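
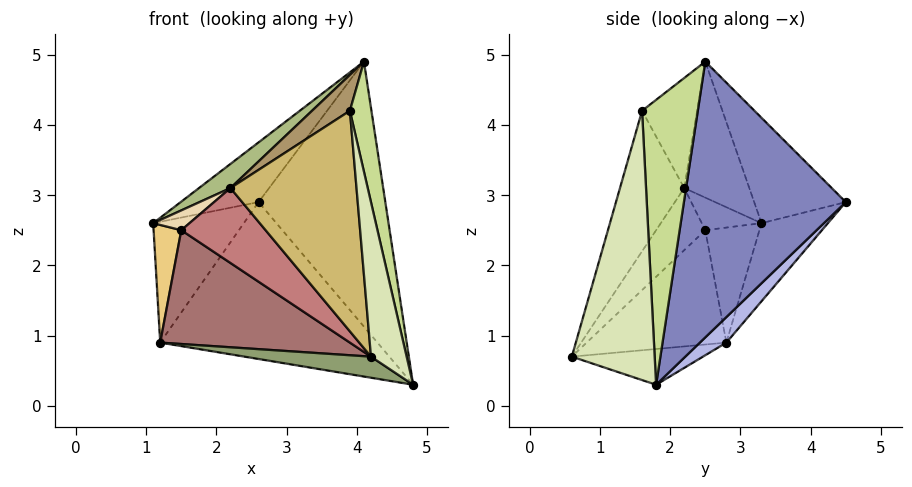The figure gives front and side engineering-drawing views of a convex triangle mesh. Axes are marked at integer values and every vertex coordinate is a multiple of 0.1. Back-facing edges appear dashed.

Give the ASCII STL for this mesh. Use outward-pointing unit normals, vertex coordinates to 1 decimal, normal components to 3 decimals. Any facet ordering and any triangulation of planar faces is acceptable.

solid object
 facet normal -0.483 0.411 0.773
  outer loop
   vertex 4.1 2.5 4.9
   vertex 2.6 4.5 2.9
   vertex 1.1 3.3 2.6
  endloop
 endfacet
 facet normal 0.787 0.616 0.026
  outer loop
   vertex 4.1 2.5 4.9
   vertex 4.8 1.8 0.3
   vertex 2.6 4.5 2.9
  endloop
 endfacet
 facet normal -0.570 0.778 -0.262
  outer loop
   vertex 1.2 2.8 0.9
   vertex 1.1 3.3 2.6
   vertex 2.6 4.5 2.9
  endloop
 endfacet
 facet normal 0.089 0.727 -0.680
  outer loop
   vertex 1.2 2.8 0.9
   vertex 2.6 4.5 2.9
   vertex 4.8 1.8 0.3
  endloop
 endfacet
 facet normal -0.217 -0.209 -0.953
  outer loop
   vertex 1.2 2.8 0.9
   vertex 4.8 1.8 0.3
   vertex 4.2 0.6 0.7
  endloop
 endfacet
 facet normal -0.629 -0.304 0.715
  outer loop
   vertex 2.2 2.2 3.1
   vertex 4.1 2.5 4.9
   vertex 1.1 3.3 2.6
  endloop
 endfacet
 facet normal 0.915 -0.354 0.193
  outer loop
   vertex 3.9 1.6 4.2
   vertex 4.8 1.8 0.3
   vertex 4.1 2.5 4.9
  endloop
 endfacet
 facet normal 0.902 -0.388 0.188
  outer loop
   vertex 3.9 1.6 4.2
   vertex 4.2 0.6 0.7
   vertex 4.8 1.8 0.3
  endloop
 endfacet
 facet normal -0.593 -0.408 0.694
  outer loop
   vertex 3.9 1.6 4.2
   vertex 4.1 2.5 4.9
   vertex 2.2 2.2 3.1
  endloop
 endfacet
 facet normal -0.444 -0.871 0.211
  outer loop
   vertex 3.9 1.6 4.2
   vertex 2.2 2.2 3.1
   vertex 4.2 0.6 0.7
  endloop
 endfacet
 facet normal -0.887 -0.454 0.081
  outer loop
   vertex 1.5 2.5 2.5
   vertex 1.1 3.3 2.6
   vertex 1.2 2.8 0.9
  endloop
 endfacet
 facet normal -0.688 -0.418 0.593
  outer loop
   vertex 1.5 2.5 2.5
   vertex 2.2 2.2 3.1
   vertex 1.1 3.3 2.6
  endloop
 endfacet
 facet normal -0.593 -0.805 -0.040
  outer loop
   vertex 1.5 2.5 2.5
   vertex 1.2 2.8 0.9
   vertex 4.2 0.6 0.7
  endloop
 endfacet
 facet normal -0.498 -0.853 0.154
  outer loop
   vertex 1.5 2.5 2.5
   vertex 4.2 0.6 0.7
   vertex 2.2 2.2 3.1
  endloop
 endfacet
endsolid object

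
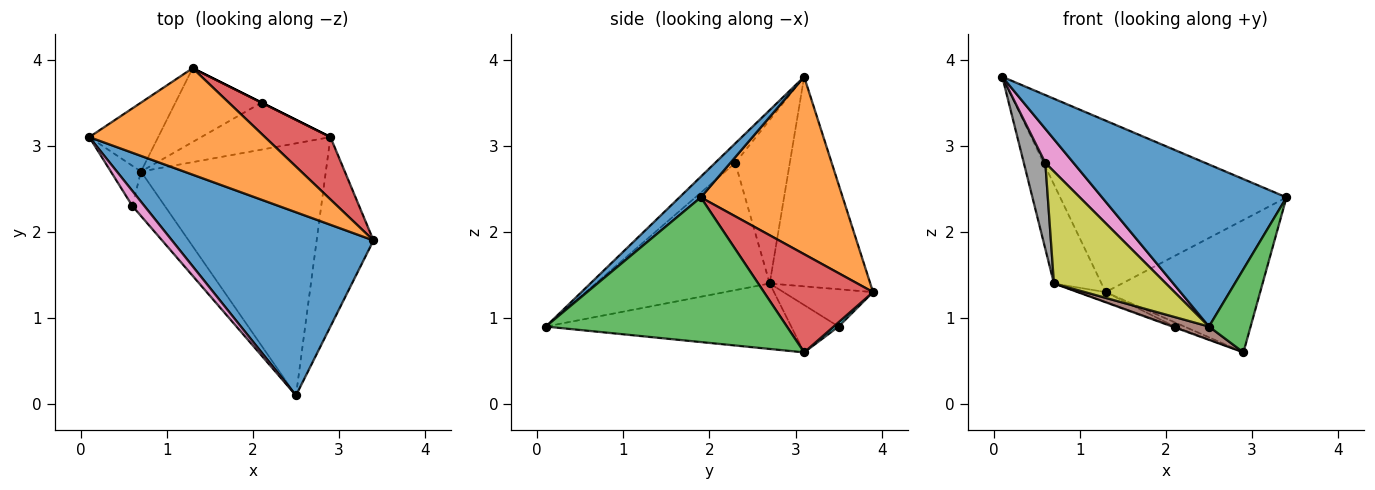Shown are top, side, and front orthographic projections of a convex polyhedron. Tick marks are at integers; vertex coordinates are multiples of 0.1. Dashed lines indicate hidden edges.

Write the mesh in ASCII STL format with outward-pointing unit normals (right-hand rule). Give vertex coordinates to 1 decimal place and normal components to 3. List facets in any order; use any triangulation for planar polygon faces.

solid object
 facet normal 0.077 -0.661 0.747
  outer loop
   vertex 2.5 0.1 0.9
   vertex 3.4 1.9 2.4
   vertex 0.1 3.1 3.8
  endloop
 endfacet
 facet normal 0.470 0.750 0.466
  outer loop
   vertex 1.3 3.9 1.3
   vertex 0.1 3.1 3.8
   vertex 3.4 1.9 2.4
  endloop
 endfacet
 facet normal 0.919 -0.159 -0.361
  outer loop
   vertex 2.9 3.1 0.6
   vertex 3.4 1.9 2.4
   vertex 2.5 0.1 0.9
  endloop
 endfacet
 facet normal 0.538 0.763 0.359
  outer loop
   vertex 2.9 3.1 0.6
   vertex 1.3 3.9 1.3
   vertex 3.4 1.9 2.4
  endloop
 endfacet
 facet normal -0.867 0.410 -0.285
  outer loop
   vertex 0.7 2.7 1.4
   vertex 0.1 3.1 3.8
   vertex 1.3 3.9 1.3
  endloop
 endfacet
 facet normal -0.333 -0.050 -0.942
  outer loop
   vertex 0.7 2.7 1.4
   vertex 2.9 3.1 0.6
   vertex 2.5 0.1 0.9
  endloop
 endfacet
 facet normal -0.548 -0.765 0.338
  outer loop
   vertex 0.6 2.3 2.8
   vertex 2.5 0.1 0.9
   vertex 0.1 3.1 3.8
  endloop
 endfacet
 facet normal -0.917 -0.362 -0.169
  outer loop
   vertex 0.6 2.3 2.8
   vertex 0.1 3.1 3.8
   vertex 0.7 2.7 1.4
  endloop
 endfacet
 facet normal -0.822 -0.529 -0.210
  outer loop
   vertex 0.6 2.3 2.8
   vertex 0.7 2.7 1.4
   vertex 2.5 0.1 0.9
  endloop
 endfacet
 facet normal 0.447 0.894 0.000
  outer loop
   vertex 2.1 3.5 0.9
   vertex 1.3 3.9 1.3
   vertex 2.9 3.1 0.6
  endloop
 endfacet
 facet normal -0.395 0.121 -0.911
  outer loop
   vertex 2.1 3.5 0.9
   vertex 0.7 2.7 1.4
   vertex 1.3 3.9 1.3
  endloop
 endfacet
 facet normal -0.344 0.016 -0.939
  outer loop
   vertex 2.1 3.5 0.9
   vertex 2.9 3.1 0.6
   vertex 0.7 2.7 1.4
  endloop
 endfacet
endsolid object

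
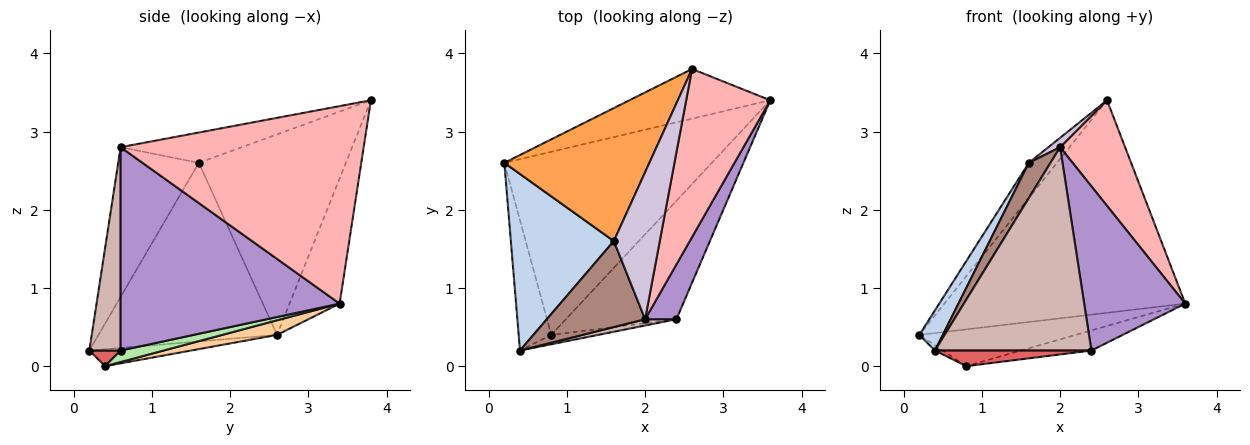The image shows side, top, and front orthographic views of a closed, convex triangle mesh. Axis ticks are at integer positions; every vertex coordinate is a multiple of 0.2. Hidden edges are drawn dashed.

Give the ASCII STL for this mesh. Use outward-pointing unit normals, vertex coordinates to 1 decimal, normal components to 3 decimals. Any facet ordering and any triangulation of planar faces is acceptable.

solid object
 facet normal -0.198 0.954 -0.223
  outer loop
   vertex 2.6 3.8 3.4
   vertex 3.6 3.4 0.8
   vertex 0.2 2.6 0.4
  endloop
 endfacet
 facet normal -0.861 -0.113 0.496
  outer loop
   vertex 1.6 1.6 2.6
   vertex 0.2 2.6 0.4
   vertex 0.4 0.2 0.2
  endloop
 endfacet
 facet normal -0.801 0.153 0.579
  outer loop
   vertex 1.6 1.6 2.6
   vertex 2.6 3.8 3.4
   vertex 0.2 2.6 0.4
  endloop
 endfacet
 facet normal 0.069 0.197 -0.978
  outer loop
   vertex 0.8 0.4 0.0
   vertex 0.2 2.6 0.4
   vertex 3.6 3.4 0.8
  endloop
 endfacet
 facet normal -0.461 0.035 -0.887
  outer loop
   vertex 0.8 0.4 0.0
   vertex 0.4 0.2 0.2
   vertex 0.2 2.6 0.4
  endloop
 endfacet
 facet normal 0.102 0.167 -0.981
  outer loop
   vertex 2.4 0.6 0.2
   vertex 0.8 0.4 0.0
   vertex 3.6 3.4 0.8
  endloop
 endfacet
 facet normal 0.169 -0.845 -0.507
  outer loop
   vertex 2.4 0.6 0.2
   vertex 0.4 0.2 0.2
   vertex 0.8 0.4 0.0
  endloop
 endfacet
 facet normal 0.893 -0.239 0.380
  outer loop
   vertex 2.0 0.6 2.8
   vertex 3.6 3.4 0.8
   vertex 2.6 3.8 3.4
  endloop
 endfacet
 facet normal 0.899 -0.415 0.138
  outer loop
   vertex 2.0 0.6 2.8
   vertex 2.4 0.6 0.2
   vertex 3.6 3.4 0.8
  endloop
 endfacet
 facet normal -0.550 -0.053 0.834
  outer loop
   vertex 2.0 0.6 2.8
   vertex 2.6 3.8 3.4
   vertex 1.6 1.6 2.6
  endloop
 endfacet
 facet normal -0.816 -0.219 0.536
  outer loop
   vertex 2.0 0.6 2.8
   vertex 1.6 1.6 2.6
   vertex 0.4 0.2 0.2
  endloop
 endfacet
 facet normal 0.196 -0.980 0.030
  outer loop
   vertex 2.0 0.6 2.8
   vertex 0.4 0.2 0.2
   vertex 2.4 0.6 0.2
  endloop
 endfacet
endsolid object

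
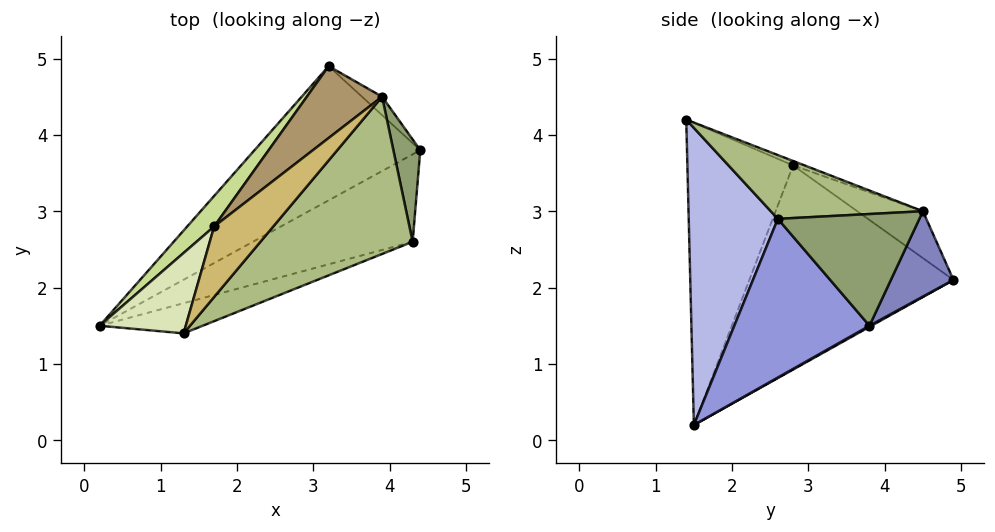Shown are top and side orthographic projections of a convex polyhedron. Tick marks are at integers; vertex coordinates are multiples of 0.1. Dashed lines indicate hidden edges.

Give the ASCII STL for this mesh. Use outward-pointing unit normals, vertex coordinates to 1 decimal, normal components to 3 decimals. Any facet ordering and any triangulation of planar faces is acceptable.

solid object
 facet normal 0.006 0.484 -0.875
  outer loop
   vertex 3.2 4.9 2.1
   vertex 4.4 3.8 1.5
   vertex 0.2 1.5 0.2
  endloop
 endfacet
 facet normal 0.627 0.765 -0.148
  outer loop
   vertex 3.9 4.5 3.0
   vertex 4.4 3.8 1.5
   vertex 3.2 4.9 2.1
  endloop
 endfacet
 facet normal 0.528 -0.663 -0.531
  outer loop
   vertex 4.3 2.6 2.9
   vertex 0.2 1.5 0.2
   vertex 4.4 3.8 1.5
  endloop
 endfacet
 facet normal 0.326 -0.938 -0.113
  outer loop
   vertex 4.3 2.6 2.9
   vertex 1.3 1.4 4.2
   vertex 0.2 1.5 0.2
  endloop
 endfacet
 facet normal 0.955 0.189 0.230
  outer loop
   vertex 4.3 2.6 2.9
   vertex 4.4 3.8 1.5
   vertex 3.9 4.5 3.0
  endloop
 endfacet
 facet normal 0.386 0.033 0.922
  outer loop
   vertex 4.3 2.6 2.9
   vertex 3.9 4.5 3.0
   vertex 1.3 1.4 4.2
  endloop
 endfacet
 facet normal -0.774 0.625 0.102
  outer loop
   vertex 1.7 2.8 3.6
   vertex 3.2 4.9 2.1
   vertex 0.2 1.5 0.2
  endloop
 endfacet
 facet normal -0.895 0.365 0.255
  outer loop
   vertex 1.7 2.8 3.6
   vertex 0.2 1.5 0.2
   vertex 1.3 1.4 4.2
  endloop
 endfacet
 facet normal -0.377 0.701 0.605
  outer loop
   vertex 1.7 2.8 3.6
   vertex 3.9 4.5 3.0
   vertex 3.2 4.9 2.1
  endloop
 endfacet
 facet normal -0.068 0.409 0.910
  outer loop
   vertex 1.7 2.8 3.6
   vertex 1.3 1.4 4.2
   vertex 3.9 4.5 3.0
  endloop
 endfacet
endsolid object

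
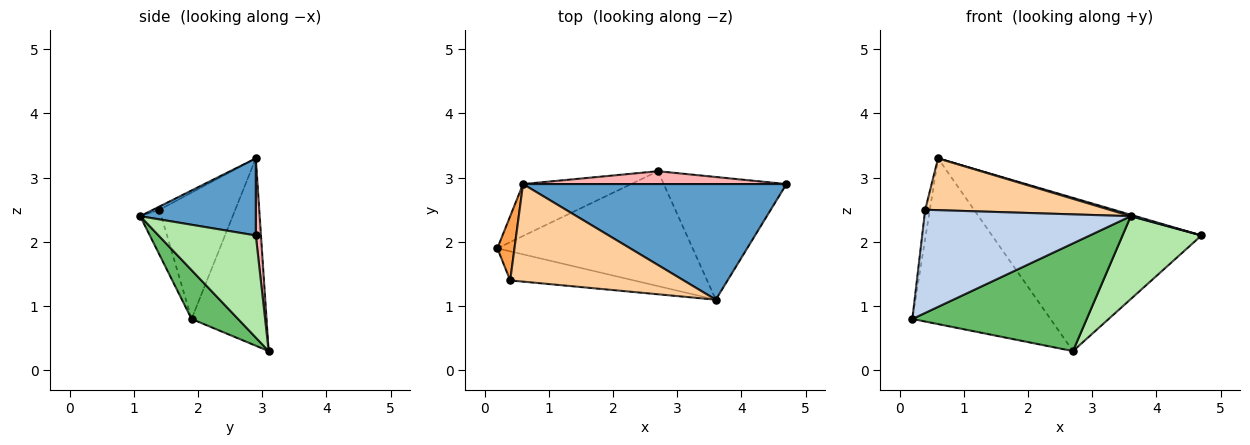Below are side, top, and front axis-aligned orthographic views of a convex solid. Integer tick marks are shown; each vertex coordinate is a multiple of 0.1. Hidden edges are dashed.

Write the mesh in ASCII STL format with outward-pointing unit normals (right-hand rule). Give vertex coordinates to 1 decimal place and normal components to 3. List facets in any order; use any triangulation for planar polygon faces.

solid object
 facet normal 0.281 -0.012 0.960
  outer loop
   vertex 0.6 2.9 3.3
   vertex 3.6 1.1 2.4
   vertex 4.7 2.9 2.1
  endloop
 endfacet
 facet normal -0.098 -0.958 -0.270
  outer loop
   vertex 0.4 1.4 2.5
   vertex 0.2 1.9 0.8
   vertex 3.6 1.1 2.4
  endloop
 endfacet
 facet normal -0.989 0.060 0.134
  outer loop
   vertex 0.4 1.4 2.5
   vertex 0.6 2.9 3.3
   vertex 0.2 1.9 0.8
  endloop
 endfacet
 facet normal -0.016 -0.469 0.883
  outer loop
   vertex 0.4 1.4 2.5
   vertex 3.6 1.1 2.4
   vertex 0.6 2.9 3.3
  endloop
 endfacet
 facet normal 0.179 -0.673 -0.718
  outer loop
   vertex 2.7 3.1 0.3
   vertex 3.6 1.1 2.4
   vertex 0.2 1.9 0.8
  endloop
 endfacet
 facet normal 0.568 -0.461 -0.682
  outer loop
   vertex 2.7 3.1 0.3
   vertex 4.7 2.9 2.1
   vertex 3.6 1.1 2.4
  endloop
 endfacet
 facet normal -0.460 0.847 -0.265
  outer loop
   vertex 2.7 3.1 0.3
   vertex 0.2 1.9 0.8
   vertex 0.6 2.9 3.3
  endloop
 endfacet
 facet normal 0.024 0.996 0.084
  outer loop
   vertex 2.7 3.1 0.3
   vertex 0.6 2.9 3.3
   vertex 4.7 2.9 2.1
  endloop
 endfacet
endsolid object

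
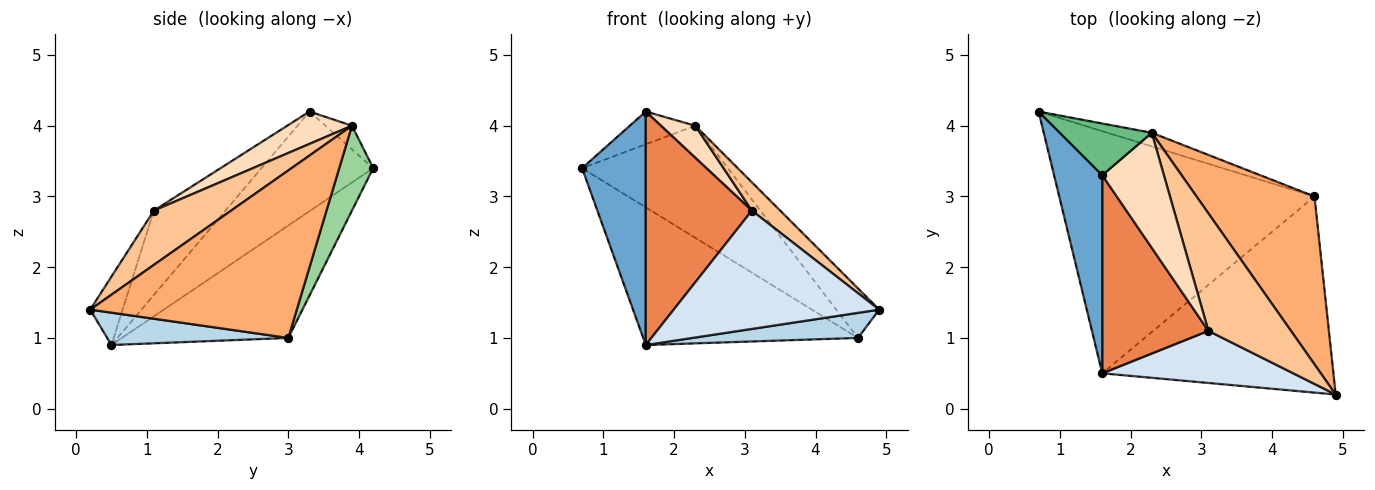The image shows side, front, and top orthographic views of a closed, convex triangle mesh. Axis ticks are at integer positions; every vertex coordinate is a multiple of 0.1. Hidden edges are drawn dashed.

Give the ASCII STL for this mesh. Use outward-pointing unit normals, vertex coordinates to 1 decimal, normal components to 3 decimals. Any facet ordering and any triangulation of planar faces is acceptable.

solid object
 facet normal -0.801 -0.457 0.387
  outer loop
   vertex 1.6 3.3 4.2
   vertex 0.7 4.2 3.4
   vertex 1.6 0.5 0.9
  endloop
 endfacet
 facet normal -0.358 0.462 -0.812
  outer loop
   vertex 4.6 3.0 1.0
   vertex 1.6 0.5 0.9
   vertex 0.7 4.2 3.4
  endloop
 endfacet
 facet normal 0.137 -0.126 -0.983
  outer loop
   vertex 4.6 3.0 1.0
   vertex 4.9 0.2 1.4
   vertex 1.6 0.5 0.9
  endloop
 endfacet
 facet normal -0.143 -0.906 0.399
  outer loop
   vertex 3.1 1.1 2.8
   vertex 1.6 0.5 0.9
   vertex 4.9 0.2 1.4
  endloop
 endfacet
 facet normal -0.457 -0.678 0.575
  outer loop
   vertex 3.1 1.1 2.8
   vertex 1.6 3.3 4.2
   vertex 1.6 0.5 0.9
  endloop
 endfacet
 facet normal 0.806 0.167 0.568
  outer loop
   vertex 2.3 3.9 4.0
   vertex 4.9 0.2 1.4
   vertex 4.6 3.0 1.0
  endloop
 endfacet
 facet normal 0.539 -0.197 0.819
  outer loop
   vertex 2.3 3.9 4.0
   vertex 3.1 1.1 2.8
   vertex 4.9 0.2 1.4
  endloop
 endfacet
 facet normal 0.451 -0.240 0.860
  outer loop
   vertex 2.3 3.9 4.0
   vertex 1.6 3.3 4.2
   vertex 3.1 1.1 2.8
  endloop
 endfacet
 facet normal -0.212 0.522 0.826
  outer loop
   vertex 2.3 3.9 4.0
   vertex 0.7 4.2 3.4
   vertex 1.6 3.3 4.2
  endloop
 endfacet
 facet normal 0.225 0.967 -0.117
  outer loop
   vertex 2.3 3.9 4.0
   vertex 4.6 3.0 1.0
   vertex 0.7 4.2 3.4
  endloop
 endfacet
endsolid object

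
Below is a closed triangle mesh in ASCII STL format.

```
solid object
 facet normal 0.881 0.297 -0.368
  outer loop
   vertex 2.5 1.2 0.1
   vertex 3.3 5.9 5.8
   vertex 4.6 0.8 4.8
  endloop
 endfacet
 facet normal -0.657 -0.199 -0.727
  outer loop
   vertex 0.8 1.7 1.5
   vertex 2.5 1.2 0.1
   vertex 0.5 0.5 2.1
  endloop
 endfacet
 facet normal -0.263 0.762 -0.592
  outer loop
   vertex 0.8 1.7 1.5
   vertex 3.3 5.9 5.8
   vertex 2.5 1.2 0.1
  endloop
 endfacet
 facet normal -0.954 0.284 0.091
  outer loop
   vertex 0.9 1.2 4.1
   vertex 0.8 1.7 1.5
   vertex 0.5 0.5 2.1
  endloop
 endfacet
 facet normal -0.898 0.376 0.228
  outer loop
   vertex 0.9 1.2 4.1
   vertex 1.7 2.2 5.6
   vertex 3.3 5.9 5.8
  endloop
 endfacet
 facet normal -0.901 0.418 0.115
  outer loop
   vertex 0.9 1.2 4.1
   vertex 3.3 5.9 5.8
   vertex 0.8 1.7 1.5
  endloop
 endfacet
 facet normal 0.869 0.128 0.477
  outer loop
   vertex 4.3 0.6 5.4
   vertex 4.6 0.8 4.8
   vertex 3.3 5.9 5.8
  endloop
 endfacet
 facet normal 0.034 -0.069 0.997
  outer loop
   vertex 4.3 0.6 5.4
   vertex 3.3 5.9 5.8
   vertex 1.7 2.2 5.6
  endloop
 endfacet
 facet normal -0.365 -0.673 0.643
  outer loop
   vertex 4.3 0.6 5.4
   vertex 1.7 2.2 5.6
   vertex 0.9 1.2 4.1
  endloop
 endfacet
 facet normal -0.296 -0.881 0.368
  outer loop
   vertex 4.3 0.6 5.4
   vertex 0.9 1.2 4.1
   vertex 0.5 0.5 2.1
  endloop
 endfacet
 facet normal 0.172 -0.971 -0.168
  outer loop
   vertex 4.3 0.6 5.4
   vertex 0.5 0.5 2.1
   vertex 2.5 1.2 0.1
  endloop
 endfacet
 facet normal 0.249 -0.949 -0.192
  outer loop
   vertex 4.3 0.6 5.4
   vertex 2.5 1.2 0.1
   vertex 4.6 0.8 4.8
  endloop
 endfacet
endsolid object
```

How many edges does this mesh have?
18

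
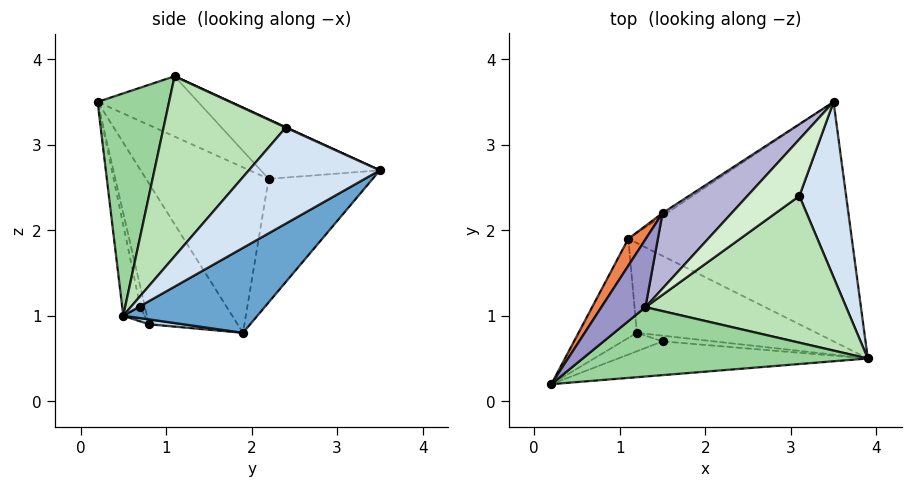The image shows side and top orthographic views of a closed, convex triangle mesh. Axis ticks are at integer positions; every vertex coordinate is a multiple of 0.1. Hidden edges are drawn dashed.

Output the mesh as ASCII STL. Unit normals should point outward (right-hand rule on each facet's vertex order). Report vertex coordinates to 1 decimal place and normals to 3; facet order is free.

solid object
 facet normal 0.308 0.500 -0.810
  outer loop
   vertex 1.1 1.9 0.8
   vertex 3.5 3.5 2.7
   vertex 3.9 0.5 1.0
  endloop
 endfacet
 facet normal -0.917 -0.118 -0.380
  outer loop
   vertex 1.2 0.8 0.9
   vertex 0.2 0.2 3.5
   vertex 1.1 1.9 0.8
  endloop
 endfacet
 facet normal 0.027 -0.088 -0.996
  outer loop
   vertex 1.2 0.8 0.9
   vertex 1.1 1.9 0.8
   vertex 3.9 0.5 1.0
  endloop
 endfacet
 facet normal 0.892 -0.127 0.434
  outer loop
   vertex 3.1 2.4 3.2
   vertex 3.9 0.5 1.0
   vertex 3.5 3.5 2.7
  endloop
 endfacet
 facet normal -0.817 0.570 0.087
  outer loop
   vertex 1.5 2.2 2.6
   vertex 1.1 1.9 0.8
   vertex 0.2 0.2 3.5
  endloop
 endfacet
 facet normal -0.544 0.839 -0.019
  outer loop
   vertex 1.5 2.2 2.6
   vertex 3.5 3.5 2.7
   vertex 1.1 1.9 0.8
  endloop
 endfacet
 facet normal -0.091 -0.964 -0.250
  outer loop
   vertex 1.5 0.7 1.1
   vertex 3.9 0.5 1.0
   vertex 0.2 0.2 3.5
  endloop
 endfacet
 facet normal -0.136 -0.953 -0.272
  outer loop
   vertex 1.5 0.7 1.1
   vertex 0.2 0.2 3.5
   vertex 1.2 0.8 0.9
  endloop
 endfacet
 facet normal -0.092 -0.939 -0.331
  outer loop
   vertex 1.5 0.7 1.1
   vertex 1.2 0.8 0.9
   vertex 3.9 0.5 1.0
  endloop
 endfacet
 facet normal 0.432 -0.712 0.554
  outer loop
   vertex 1.3 1.1 3.8
   vertex 0.2 0.2 3.5
   vertex 3.9 0.5 1.0
  endloop
 endfacet
 facet normal 0.577 -0.502 0.644
  outer loop
   vertex 1.3 1.1 3.8
   vertex 3.9 0.5 1.0
   vertex 3.1 2.4 3.2
  endloop
 endfacet
 facet normal 0.006 0.412 0.911
  outer loop
   vertex 1.3 1.1 3.8
   vertex 3.1 2.4 3.2
   vertex 3.5 3.5 2.7
  endloop
 endfacet
 facet normal -0.634 0.620 0.463
  outer loop
   vertex 1.3 1.1 3.8
   vertex 1.5 2.2 2.6
   vertex 0.2 0.2 3.5
  endloop
 endfacet
 facet normal -0.474 0.687 0.551
  outer loop
   vertex 1.3 1.1 3.8
   vertex 3.5 3.5 2.7
   vertex 1.5 2.2 2.6
  endloop
 endfacet
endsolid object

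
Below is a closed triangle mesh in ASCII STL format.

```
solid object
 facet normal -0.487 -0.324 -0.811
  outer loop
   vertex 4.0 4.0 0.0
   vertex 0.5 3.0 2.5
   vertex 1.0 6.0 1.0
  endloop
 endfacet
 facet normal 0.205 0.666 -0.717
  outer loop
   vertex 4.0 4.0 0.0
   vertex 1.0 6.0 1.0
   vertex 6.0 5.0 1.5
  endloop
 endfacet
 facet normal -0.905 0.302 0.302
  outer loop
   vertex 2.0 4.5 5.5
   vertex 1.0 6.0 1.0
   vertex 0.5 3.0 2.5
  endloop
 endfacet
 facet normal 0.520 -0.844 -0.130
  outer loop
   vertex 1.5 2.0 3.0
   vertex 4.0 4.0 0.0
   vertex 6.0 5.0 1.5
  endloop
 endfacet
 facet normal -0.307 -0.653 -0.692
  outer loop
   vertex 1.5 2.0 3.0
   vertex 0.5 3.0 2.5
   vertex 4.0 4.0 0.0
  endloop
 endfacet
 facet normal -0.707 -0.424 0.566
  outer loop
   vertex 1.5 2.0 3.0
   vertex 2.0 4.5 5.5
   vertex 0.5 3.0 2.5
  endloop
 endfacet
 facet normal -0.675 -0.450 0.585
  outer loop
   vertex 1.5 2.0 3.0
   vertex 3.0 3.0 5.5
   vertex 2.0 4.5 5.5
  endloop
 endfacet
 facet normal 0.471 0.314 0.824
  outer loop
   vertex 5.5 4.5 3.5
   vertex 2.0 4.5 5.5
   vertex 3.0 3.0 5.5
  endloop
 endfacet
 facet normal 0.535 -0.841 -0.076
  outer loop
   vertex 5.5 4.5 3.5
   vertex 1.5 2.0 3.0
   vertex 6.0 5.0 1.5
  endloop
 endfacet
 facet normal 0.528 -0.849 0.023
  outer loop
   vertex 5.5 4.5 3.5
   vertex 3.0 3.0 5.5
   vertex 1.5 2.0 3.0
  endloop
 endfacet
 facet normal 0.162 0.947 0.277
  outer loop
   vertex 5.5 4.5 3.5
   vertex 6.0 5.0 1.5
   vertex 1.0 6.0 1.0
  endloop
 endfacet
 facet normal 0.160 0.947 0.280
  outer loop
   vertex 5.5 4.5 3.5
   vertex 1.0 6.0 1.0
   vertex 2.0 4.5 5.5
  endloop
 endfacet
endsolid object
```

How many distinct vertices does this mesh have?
8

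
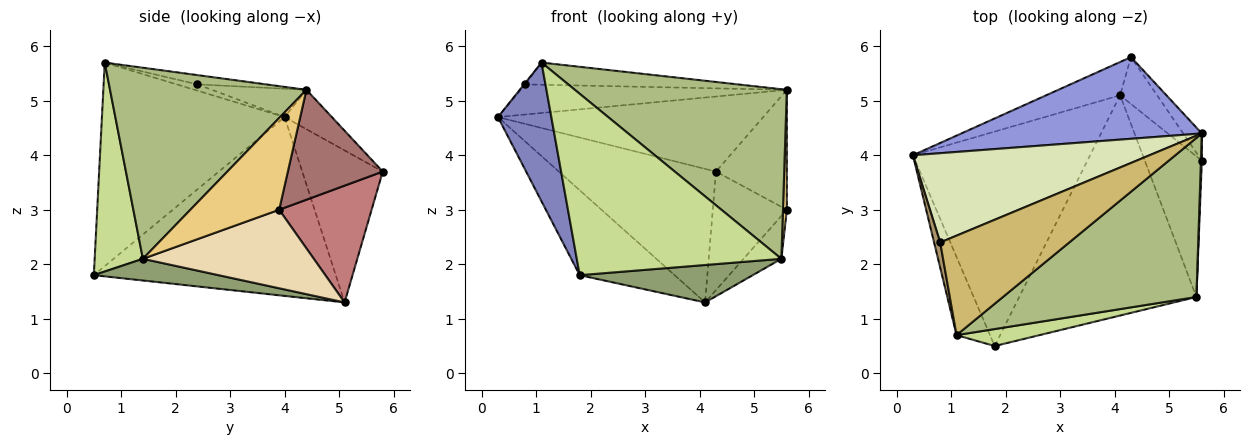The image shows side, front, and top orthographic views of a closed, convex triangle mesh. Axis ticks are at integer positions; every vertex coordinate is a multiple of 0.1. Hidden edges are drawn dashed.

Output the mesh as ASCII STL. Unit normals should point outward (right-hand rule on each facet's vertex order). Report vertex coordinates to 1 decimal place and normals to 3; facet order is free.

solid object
 facet normal -0.684 0.268 -0.678
  outer loop
   vertex 4.1 5.1 1.3
   vertex 1.8 0.5 1.8
   vertex 0.3 4.0 4.7
  endloop
 endfacet
 facet normal -0.948 -0.277 -0.156
  outer loop
   vertex 1.1 0.7 5.7
   vertex 0.3 4.0 4.7
   vertex 1.8 0.5 1.8
  endloop
 endfacet
 facet normal -0.120 0.672 0.731
  outer loop
   vertex 4.3 5.8 3.7
   vertex 0.3 4.0 4.7
   vertex 5.6 4.4 5.2
  endloop
 endfacet
 facet normal -0.445 0.869 -0.216
  outer loop
   vertex 4.3 5.8 3.7
   vertex 4.1 5.1 1.3
   vertex 0.3 4.0 4.7
  endloop
 endfacet
 facet normal 0.120 -0.166 -0.979
  outer loop
   vertex 5.5 1.4 2.1
   vertex 1.8 0.5 1.8
   vertex 4.1 5.1 1.3
  endloop
 endfacet
 facet normal 0.560 -0.604 0.567
  outer loop
   vertex 5.5 1.4 2.1
   vertex 5.6 4.4 5.2
   vertex 1.1 0.7 5.7
  endloop
 endfacet
 facet normal 0.228 -0.969 0.091
  outer loop
   vertex 5.5 1.4 2.1
   vertex 1.1 0.7 5.7
   vertex 1.8 0.5 1.8
  endloop
 endfacet
 facet normal -0.113 0.318 0.941
  outer loop
   vertex 0.8 2.4 5.3
   vertex 5.6 4.4 5.2
   vertex 0.3 4.0 4.7
  endloop
 endfacet
 facet normal -0.716 0.038 0.697
  outer loop
   vertex 0.8 2.4 5.3
   vertex 0.3 4.0 4.7
   vertex 1.1 0.7 5.7
  endloop
 endfacet
 facet normal -0.070 0.217 0.974
  outer loop
   vertex 0.8 2.4 5.3
   vertex 1.1 0.7 5.7
   vertex 5.6 4.4 5.2
  endloop
 endfacet
 facet normal 0.999 -0.044 0.010
  outer loop
   vertex 5.6 3.9 3.0
   vertex 5.6 4.4 5.2
   vertex 5.5 1.4 2.1
  endloop
 endfacet
 facet normal 0.797 0.176 -0.578
  outer loop
   vertex 5.6 3.9 3.0
   vertex 5.5 1.4 2.1
   vertex 4.1 5.1 1.3
  endloop
 endfacet
 facet normal 0.794 0.593 -0.135
  outer loop
   vertex 5.6 3.9 3.0
   vertex 4.3 5.8 3.7
   vertex 5.6 4.4 5.2
  endloop
 endfacet
 facet normal 0.758 0.607 -0.240
  outer loop
   vertex 5.6 3.9 3.0
   vertex 4.1 5.1 1.3
   vertex 4.3 5.8 3.7
  endloop
 endfacet
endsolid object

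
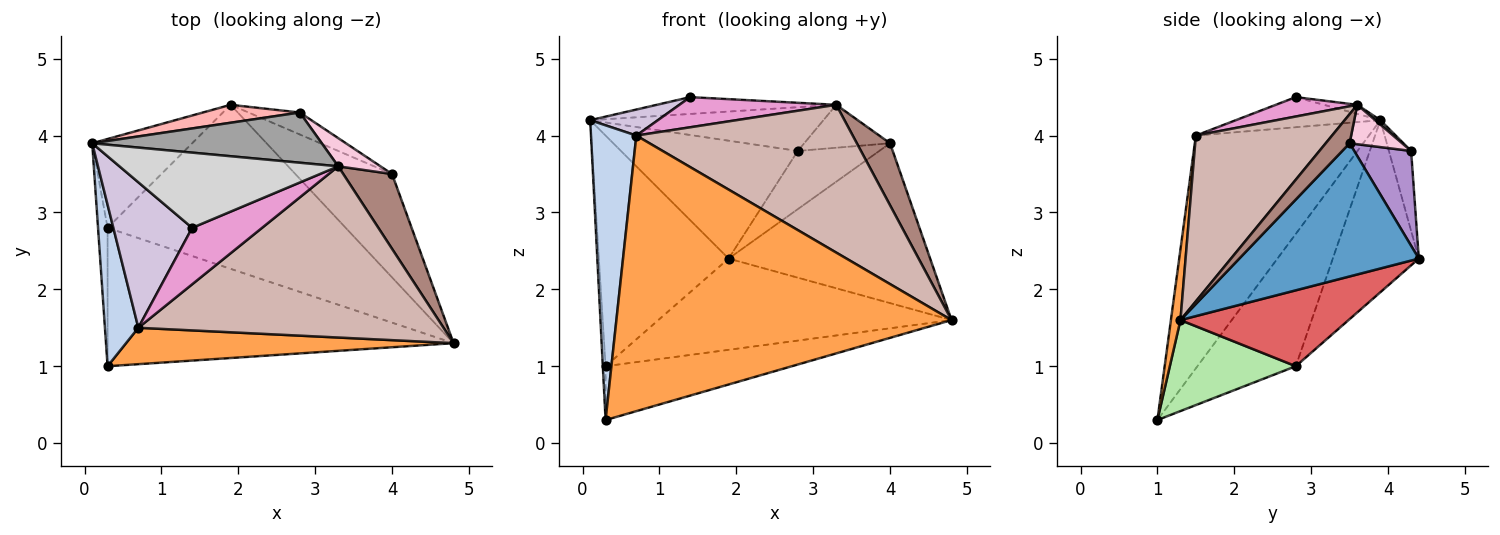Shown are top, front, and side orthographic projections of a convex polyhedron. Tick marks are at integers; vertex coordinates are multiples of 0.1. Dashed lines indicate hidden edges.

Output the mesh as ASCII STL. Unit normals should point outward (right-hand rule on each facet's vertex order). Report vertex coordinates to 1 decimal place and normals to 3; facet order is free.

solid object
 facet normal 0.599 0.672 -0.435
  outer loop
   vertex 4.0 3.5 3.9
   vertex 4.8 1.3 1.6
   vertex 1.9 4.4 2.4
  endloop
 endfacet
 facet normal -0.958 -0.251 0.138
  outer loop
   vertex 0.7 1.5 4.0
   vertex 0.1 3.9 4.2
   vertex 0.3 1.0 0.3
  endloop
 endfacet
 facet normal 0.028 -0.991 0.131
  outer loop
   vertex 0.7 1.5 4.0
   vertex 0.3 1.0 0.3
   vertex 4.8 1.3 1.6
  endloop
 endfacet
 facet normal -0.997 0.028 -0.072
  outer loop
   vertex 0.3 2.8 1.0
   vertex 0.3 1.0 0.3
   vertex 0.1 3.9 4.2
  endloop
 endfacet
 facet normal -0.526 0.794 -0.306
  outer loop
   vertex 0.3 2.8 1.0
   vertex 0.1 3.9 4.2
   vertex 1.9 4.4 2.4
  endloop
 endfacet
 facet normal 0.238 0.352 -0.905
  outer loop
   vertex 0.3 2.8 1.0
   vertex 4.8 1.3 1.6
   vertex 0.3 1.0 0.3
  endloop
 endfacet
 facet normal 0.268 0.468 -0.842
  outer loop
   vertex 0.3 2.8 1.0
   vertex 1.9 4.4 2.4
   vertex 4.8 1.3 1.6
  endloop
 endfacet
 facet normal -0.123 0.981 0.149
  outer loop
   vertex 2.8 4.3 3.8
   vertex 1.9 4.4 2.4
   vertex 0.1 3.9 4.2
  endloop
 endfacet
 facet normal 0.547 0.783 -0.296
  outer loop
   vertex 2.8 4.3 3.8
   vertex 4.0 3.5 3.9
   vertex 1.9 4.4 2.4
  endloop
 endfacet
 facet normal -0.352 -0.165 0.921
  outer loop
   vertex 1.4 2.8 4.5
   vertex 0.1 3.9 4.2
   vertex 0.7 1.5 4.0
  endloop
 endfacet
 facet normal 0.417 -0.580 0.700
  outer loop
   vertex 3.3 3.6 4.4
   vertex 4.8 1.3 1.6
   vertex 4.0 3.5 3.9
  endloop
 endfacet
 facet normal 0.380 -0.604 0.700
  outer loop
   vertex 3.3 3.6 4.4
   vertex 0.7 1.5 4.0
   vertex 4.8 1.3 1.6
  endloop
 endfacet
 facet normal 0.238 -0.458 0.857
  outer loop
   vertex 3.3 3.6 4.4
   vertex 1.4 2.8 4.5
   vertex 0.7 1.5 4.0
  endloop
 endfacet
 facet normal 0.455 0.744 0.489
  outer loop
   vertex 3.3 3.6 4.4
   vertex 4.0 3.5 3.9
   vertex 2.8 4.3 3.8
  endloop
 endfacet
 facet normal 0.014 0.657 0.754
  outer loop
   vertex 3.3 3.6 4.4
   vertex 2.8 4.3 3.8
   vertex 0.1 3.9 4.2
  endloop
 endfacet
 facet normal -0.040 0.218 0.975
  outer loop
   vertex 3.3 3.6 4.4
   vertex 0.1 3.9 4.2
   vertex 1.4 2.8 4.5
  endloop
 endfacet
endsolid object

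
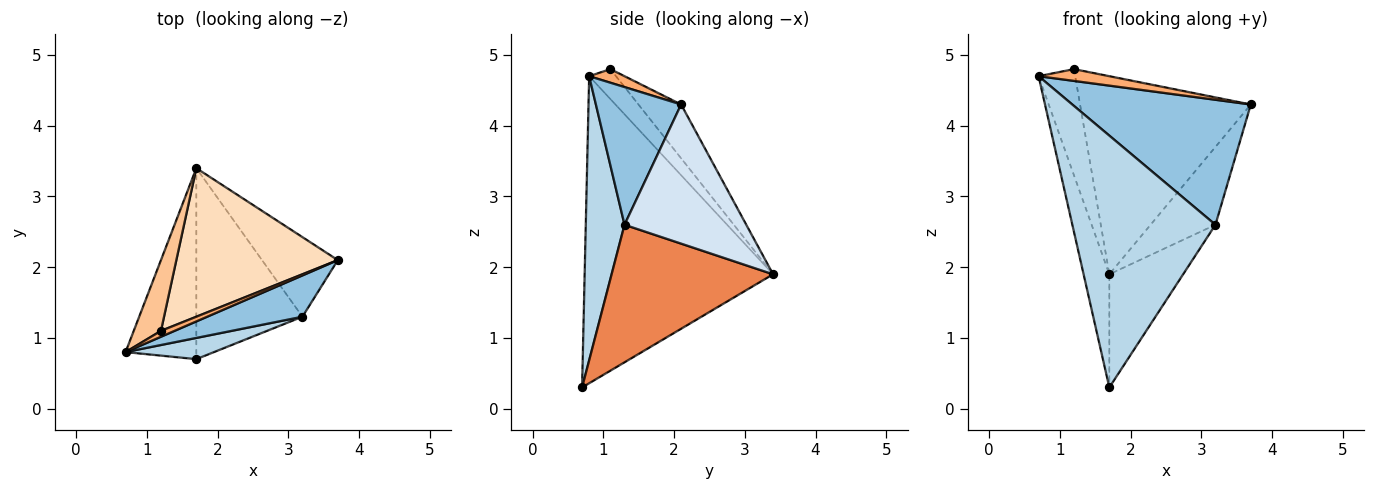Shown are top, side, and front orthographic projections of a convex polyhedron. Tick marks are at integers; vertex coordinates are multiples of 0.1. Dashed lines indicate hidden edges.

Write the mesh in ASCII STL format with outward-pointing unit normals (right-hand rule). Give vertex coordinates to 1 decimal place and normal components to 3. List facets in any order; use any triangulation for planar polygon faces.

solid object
 facet normal -0.966 0.132 -0.223
  outer loop
   vertex 1.7 0.7 0.3
   vertex 0.7 0.8 4.7
   vertex 1.7 3.4 1.9
  endloop
 endfacet
 facet normal 0.413 -0.865 0.286
  outer loop
   vertex 3.2 1.3 2.6
   vertex 3.7 2.1 4.3
   vertex 0.7 0.8 4.7
  endloop
 endfacet
 facet normal 0.261 -0.962 0.081
  outer loop
   vertex 3.2 1.3 2.6
   vertex 0.7 0.8 4.7
   vertex 1.7 0.7 0.3
  endloop
 endfacet
 facet normal 0.795 0.424 -0.433
  outer loop
   vertex 3.2 1.3 2.6
   vertex 1.7 3.4 1.9
   vertex 3.7 2.1 4.3
  endloop
 endfacet
 facet normal 0.745 0.340 -0.574
  outer loop
   vertex 3.2 1.3 2.6
   vertex 1.7 0.7 0.3
   vertex 1.7 3.4 1.9
  endloop
 endfacet
 facet normal 0.408 -0.816 0.408
  outer loop
   vertex 1.2 1.1 4.8
   vertex 0.7 0.8 4.7
   vertex 3.7 2.1 4.3
  endloop
 endfacet
 facet normal -0.521 0.710 0.474
  outer loop
   vertex 1.2 1.1 4.8
   vertex 1.7 3.4 1.9
   vertex 0.7 0.8 4.7
  endloop
 endfacet
 facet normal -0.196 0.784 0.588
  outer loop
   vertex 1.2 1.1 4.8
   vertex 3.7 2.1 4.3
   vertex 1.7 3.4 1.9
  endloop
 endfacet
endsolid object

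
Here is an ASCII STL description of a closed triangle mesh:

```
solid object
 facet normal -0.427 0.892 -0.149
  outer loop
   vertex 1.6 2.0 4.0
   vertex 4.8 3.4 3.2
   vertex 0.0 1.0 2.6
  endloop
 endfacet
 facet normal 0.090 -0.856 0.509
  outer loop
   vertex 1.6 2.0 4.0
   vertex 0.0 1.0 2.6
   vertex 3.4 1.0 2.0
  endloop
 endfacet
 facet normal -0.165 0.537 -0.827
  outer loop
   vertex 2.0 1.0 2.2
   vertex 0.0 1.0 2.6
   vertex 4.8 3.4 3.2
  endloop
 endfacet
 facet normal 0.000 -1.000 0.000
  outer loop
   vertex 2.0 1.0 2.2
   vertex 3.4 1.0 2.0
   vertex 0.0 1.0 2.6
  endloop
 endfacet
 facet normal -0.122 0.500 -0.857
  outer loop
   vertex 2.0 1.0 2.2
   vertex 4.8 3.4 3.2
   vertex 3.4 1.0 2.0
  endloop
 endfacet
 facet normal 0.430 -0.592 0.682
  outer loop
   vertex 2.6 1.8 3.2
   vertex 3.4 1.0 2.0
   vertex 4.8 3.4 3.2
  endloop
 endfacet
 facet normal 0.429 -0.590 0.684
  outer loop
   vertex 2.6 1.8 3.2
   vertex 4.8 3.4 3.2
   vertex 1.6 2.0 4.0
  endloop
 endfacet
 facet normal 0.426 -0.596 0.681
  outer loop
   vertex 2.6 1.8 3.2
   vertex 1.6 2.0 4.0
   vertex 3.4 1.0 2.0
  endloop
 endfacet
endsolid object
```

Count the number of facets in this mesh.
8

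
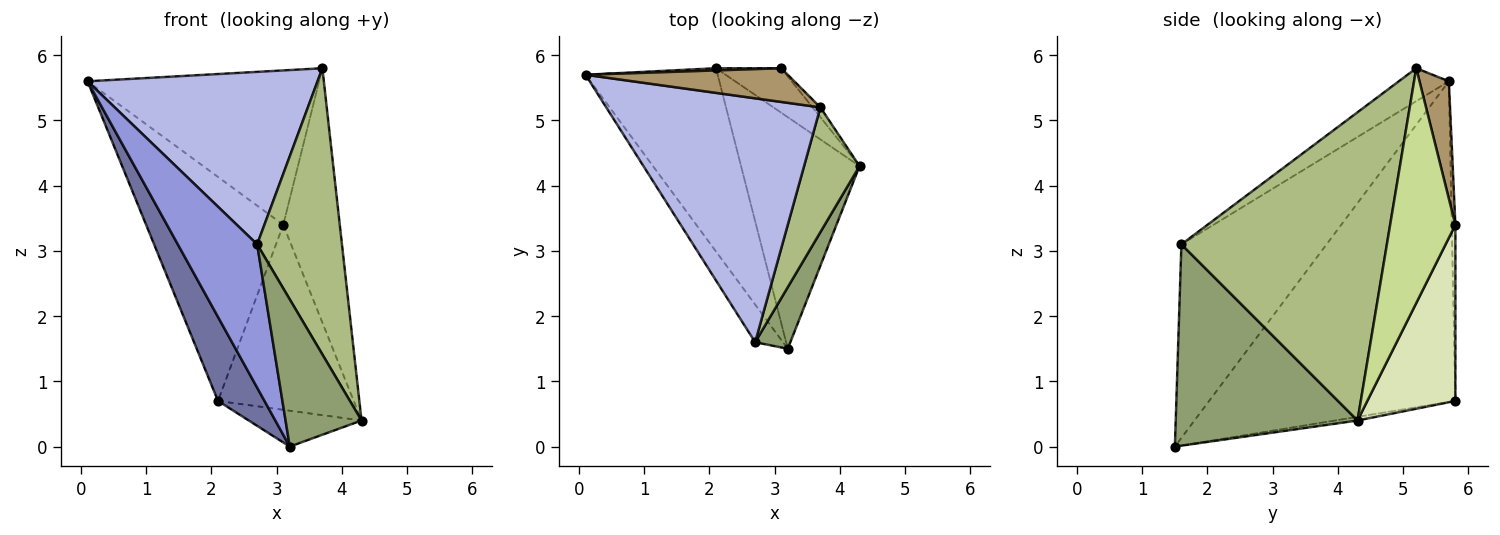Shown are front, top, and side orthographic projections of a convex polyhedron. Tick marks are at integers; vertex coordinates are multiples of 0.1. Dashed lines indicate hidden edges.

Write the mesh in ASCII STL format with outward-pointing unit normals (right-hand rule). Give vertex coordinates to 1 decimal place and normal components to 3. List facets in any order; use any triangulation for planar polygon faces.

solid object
 facet normal -0.911 -0.172 -0.375
  outer loop
   vertex 2.1 5.8 0.7
   vertex 3.2 1.5 0.0
   vertex 0.1 5.7 5.6
  endloop
 endfacet
 facet normal -0.030 0.153 -0.988
  outer loop
   vertex 2.1 5.8 0.7
   vertex 4.3 4.3 0.4
   vertex 3.2 1.5 0.0
  endloop
 endfacet
 facet normal -0.871 -0.476 -0.125
  outer loop
   vertex 2.7 1.6 3.1
   vertex 0.1 5.7 5.6
   vertex 3.2 1.5 0.0
  endloop
 endfacet
 facet normal -0.125 -0.573 0.810
  outer loop
   vertex 2.7 1.6 3.1
   vertex 3.7 5.2 5.8
   vertex 0.1 5.7 5.6
  endloop
 endfacet
 facet normal 0.911 -0.381 0.159
  outer loop
   vertex 2.7 1.6 3.1
   vertex 3.2 1.5 0.0
   vertex 4.3 4.3 0.4
  endloop
 endfacet
 facet normal 0.912 -0.376 0.164
  outer loop
   vertex 2.7 1.6 3.1
   vertex 4.3 4.3 0.4
   vertex 3.7 5.2 5.8
  endloop
 endfacet
 facet normal 0.755 0.655 -0.025
  outer loop
   vertex 3.1 5.8 3.4
   vertex 3.7 5.2 5.8
   vertex 4.3 4.3 0.4
  endloop
 endfacet
 facet normal 0.534 0.822 -0.198
  outer loop
   vertex 3.1 5.8 3.4
   vertex 4.3 4.3 0.4
   vertex 2.1 5.8 0.7
  endloop
 endfacet
 facet normal 0.123 0.970 0.212
  outer loop
   vertex 3.1 5.8 3.4
   vertex 0.1 5.7 5.6
   vertex 3.7 5.2 5.8
  endloop
 endfacet
 facet normal -0.026 1.000 0.010
  outer loop
   vertex 3.1 5.8 3.4
   vertex 2.1 5.8 0.7
   vertex 0.1 5.7 5.6
  endloop
 endfacet
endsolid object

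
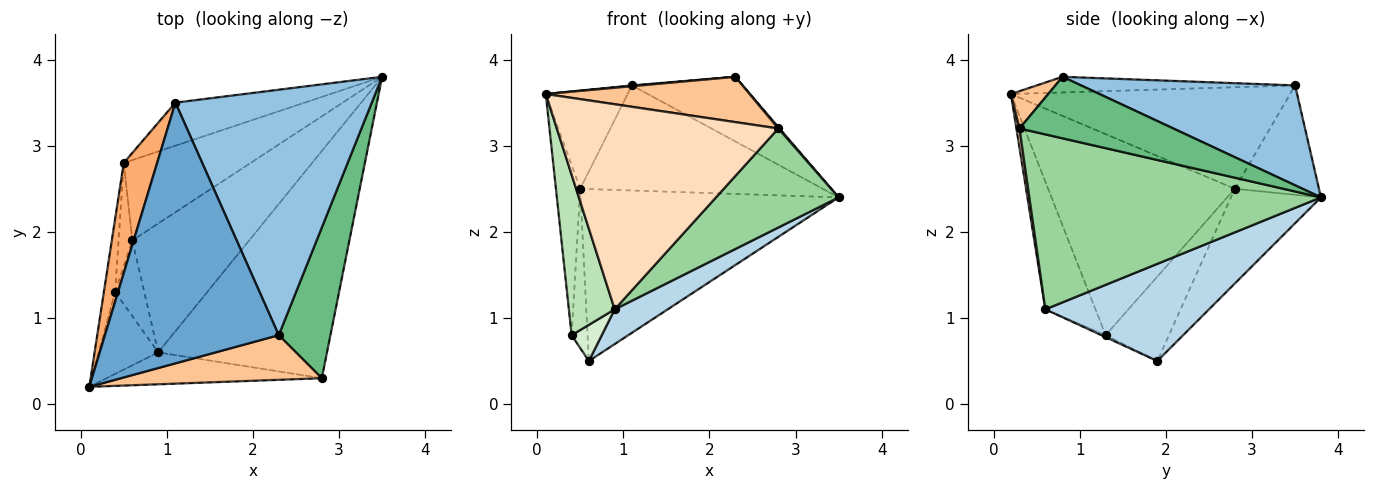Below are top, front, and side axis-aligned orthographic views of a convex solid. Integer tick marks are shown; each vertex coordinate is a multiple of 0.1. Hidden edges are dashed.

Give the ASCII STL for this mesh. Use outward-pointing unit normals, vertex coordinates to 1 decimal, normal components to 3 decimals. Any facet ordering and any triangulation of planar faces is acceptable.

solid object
 facet normal -0.090 -0.003 0.996
  outer loop
   vertex 1.1 3.5 3.7
   vertex 0.1 0.2 3.6
   vertex 2.3 0.8 3.8
  endloop
 endfacet
 facet normal 0.441 0.228 0.868
  outer loop
   vertex 1.1 3.5 3.7
   vertex 2.3 0.8 3.8
   vertex 3.5 3.8 2.4
  endloop
 endfacet
 facet normal 0.626 -0.203 -0.753
  outer loop
   vertex 0.9 0.6 1.1
   vertex 0.6 1.9 0.5
   vertex 3.5 3.8 2.4
  endloop
 endfacet
 facet normal -0.301 0.864 -0.404
  outer loop
   vertex 0.5 2.8 2.5
   vertex 3.5 3.8 2.4
   vertex 0.6 1.9 0.5
  endloop
 endfacet
 facet normal -0.306 0.881 -0.361
  outer loop
   vertex 0.5 2.8 2.5
   vertex 1.1 3.5 3.7
   vertex 3.5 3.8 2.4
  endloop
 endfacet
 facet normal -0.915 0.268 0.301
  outer loop
   vertex 0.5 2.8 2.5
   vertex 0.1 0.2 3.6
   vertex 1.1 3.5 3.7
  endloop
 endfacet
 facet normal 0.129 -0.706 0.696
  outer loop
   vertex 2.8 0.3 3.2
   vertex 2.3 0.8 3.8
   vertex 0.1 0.2 3.6
  endloop
 endfacet
 facet normal 0.014 -0.988 -0.154
  outer loop
   vertex 2.8 0.3 3.2
   vertex 0.1 0.2 3.6
   vertex 0.9 0.6 1.1
  endloop
 endfacet
 facet normal 0.766 -0.006 0.643
  outer loop
   vertex 2.8 0.3 3.2
   vertex 3.5 3.8 2.4
   vertex 2.3 0.8 3.8
  endloop
 endfacet
 facet normal 0.689 -0.290 -0.665
  outer loop
   vertex 2.8 0.3 3.2
   vertex 0.9 0.6 1.1
   vertex 3.5 3.8 2.4
  endloop
 endfacet
 facet normal -0.698 -0.638 -0.325
  outer loop
   vertex 0.4 1.3 0.8
   vertex 0.9 0.6 1.1
   vertex 0.1 0.2 3.6
  endloop
 endfacet
 facet normal -0.061 -0.430 -0.901
  outer loop
   vertex 0.4 1.3 0.8
   vertex 0.6 1.9 0.5
   vertex 0.9 0.6 1.1
  endloop
 endfacet
 facet normal -0.990 0.129 -0.055
  outer loop
   vertex 0.4 1.3 0.8
   vertex 0.1 0.2 3.6
   vertex 0.5 2.8 2.5
  endloop
 endfacet
 facet normal -0.958 0.241 -0.156
  outer loop
   vertex 0.4 1.3 0.8
   vertex 0.5 2.8 2.5
   vertex 0.6 1.9 0.5
  endloop
 endfacet
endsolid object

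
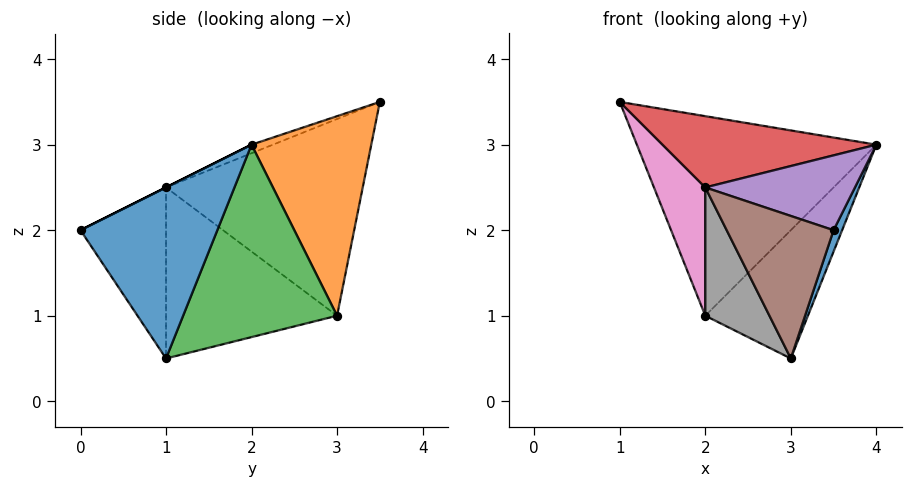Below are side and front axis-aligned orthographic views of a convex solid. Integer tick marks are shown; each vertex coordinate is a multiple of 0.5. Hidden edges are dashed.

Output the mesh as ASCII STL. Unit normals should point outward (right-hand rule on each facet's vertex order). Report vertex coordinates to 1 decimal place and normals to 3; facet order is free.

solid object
 facet normal 0.935 -0.058 -0.351
  outer loop
   vertex 3.0 1.0 0.5
   vertex 4.0 2.0 3.0
   vertex 3.5 0.0 2.0
  endloop
 endfacet
 facet normal 0.447 0.894 0.000
  outer loop
   vertex 2.0 3.0 1.0
   vertex 1.0 3.5 3.5
   vertex 4.0 2.0 3.0
  endloop
 endfacet
 facet normal 0.728 0.485 -0.485
  outer loop
   vertex 2.0 3.0 1.0
   vertex 4.0 2.0 3.0
   vertex 3.0 1.0 0.5
  endloop
 endfacet
 facet normal -0.038 -0.384 0.922
  outer loop
   vertex 2.0 1.0 2.5
   vertex 4.0 2.0 3.0
   vertex 1.0 3.5 3.5
  endloop
 endfacet
 facet normal 0.000 -0.447 0.894
  outer loop
   vertex 2.0 1.0 2.5
   vertex 3.5 0.0 2.0
   vertex 4.0 2.0 3.0
  endloop
 endfacet
 facet normal -0.596 -0.745 -0.298
  outer loop
   vertex 2.0 1.0 2.5
   vertex 3.0 1.0 0.5
   vertex 3.5 0.0 2.0
  endloop
 endfacet
 facet normal -0.917 -0.239 -0.319
  outer loop
   vertex 2.0 1.0 2.5
   vertex 1.0 3.5 3.5
   vertex 2.0 3.0 1.0
  endloop
 endfacet
 facet normal -0.848 -0.318 -0.424
  outer loop
   vertex 2.0 1.0 2.5
   vertex 2.0 3.0 1.0
   vertex 3.0 1.0 0.5
  endloop
 endfacet
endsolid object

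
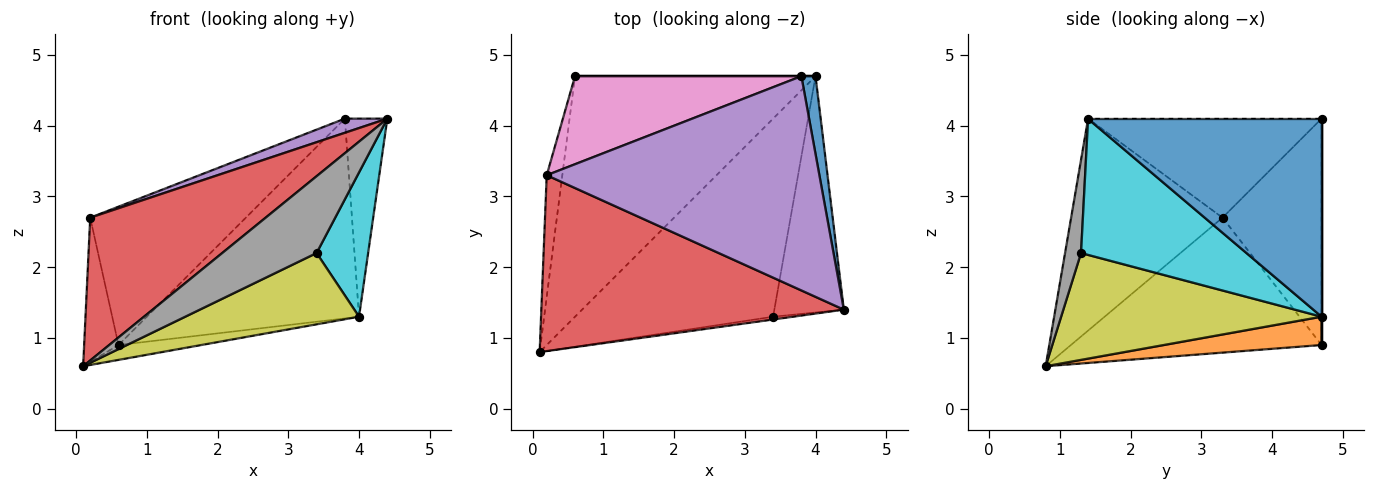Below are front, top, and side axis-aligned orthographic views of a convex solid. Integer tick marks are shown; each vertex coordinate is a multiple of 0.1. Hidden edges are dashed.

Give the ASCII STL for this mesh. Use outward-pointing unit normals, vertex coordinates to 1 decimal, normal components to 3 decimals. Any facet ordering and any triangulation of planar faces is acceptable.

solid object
 facet normal 0.981 0.178 0.070
  outer loop
   vertex 4.0 4.7 1.3
   vertex 3.8 4.7 4.1
   vertex 4.4 1.4 4.1
  endloop
 endfacet
 facet normal 0.117 0.061 -0.991
  outer loop
   vertex 0.6 4.7 0.9
   vertex 4.0 4.7 1.3
   vertex 0.1 0.8 0.6
  endloop
 endfacet
 facet normal 0.000 1.000 0.000
  outer loop
   vertex 0.6 4.7 0.9
   vertex 3.8 4.7 4.1
   vertex 4.0 4.7 1.3
  endloop
 endfacet
 facet normal -0.478 -0.554 0.682
  outer loop
   vertex 0.2 3.3 2.7
   vertex 0.1 0.8 0.6
   vertex 4.4 1.4 4.1
  endloop
 endfacet
 facet normal -0.341 -0.062 0.938
  outer loop
   vertex 0.2 3.3 2.7
   vertex 4.4 1.4 4.1
   vertex 3.8 4.7 4.1
  endloop
 endfacet
 facet normal -0.984 0.135 -0.114
  outer loop
   vertex 0.2 3.3 2.7
   vertex 0.6 4.7 0.9
   vertex 0.1 0.8 0.6
  endloop
 endfacet
 facet normal -0.473 0.743 0.473
  outer loop
   vertex 0.2 3.3 2.7
   vertex 3.8 4.7 4.1
   vertex 0.6 4.7 0.9
  endloop
 endfacet
 facet normal 0.167 -0.985 -0.036
  outer loop
   vertex 3.4 1.3 2.2
   vertex 4.4 1.4 4.1
   vertex 0.1 0.8 0.6
  endloop
 endfacet
 facet normal 0.453 -0.302 -0.839
  outer loop
   vertex 3.4 1.3 2.2
   vertex 0.1 0.8 0.6
   vertex 4.0 4.7 1.3
  endloop
 endfacet
 facet normal 0.858 -0.267 -0.438
  outer loop
   vertex 3.4 1.3 2.2
   vertex 4.0 4.7 1.3
   vertex 4.4 1.4 4.1
  endloop
 endfacet
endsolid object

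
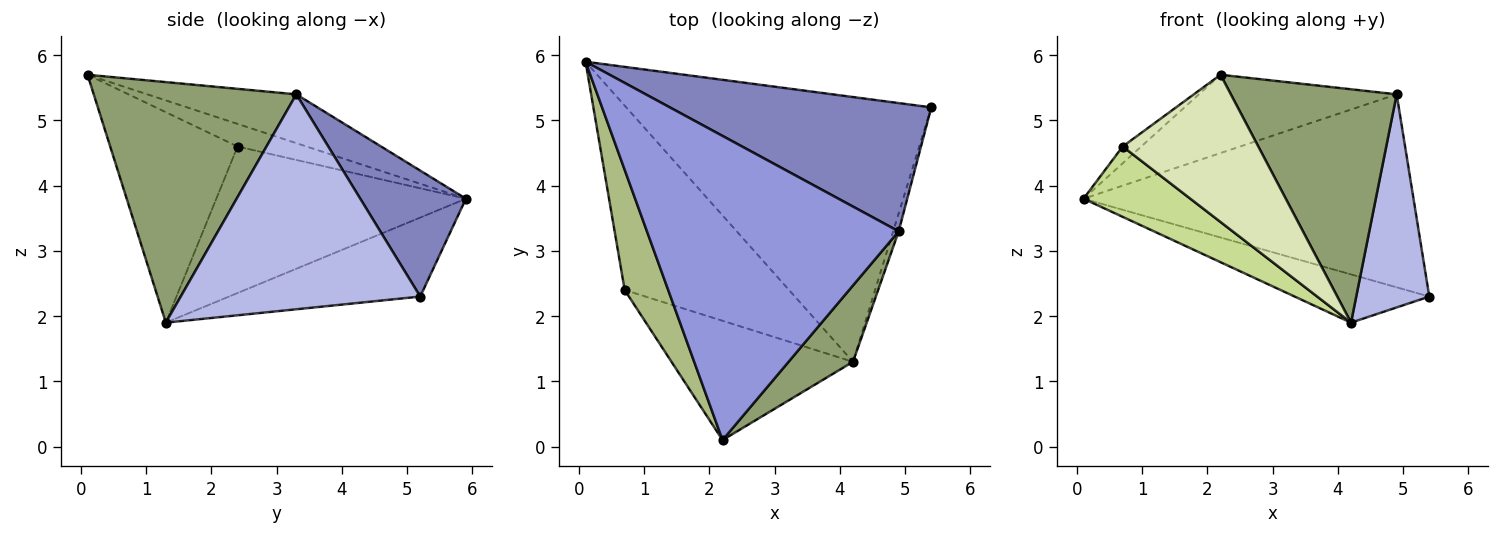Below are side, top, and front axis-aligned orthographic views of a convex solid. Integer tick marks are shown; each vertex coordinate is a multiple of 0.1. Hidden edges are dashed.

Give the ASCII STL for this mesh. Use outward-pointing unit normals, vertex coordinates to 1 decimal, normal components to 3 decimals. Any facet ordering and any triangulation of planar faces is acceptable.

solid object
 facet normal -0.247 0.174 -0.953
  outer loop
   vertex 4.2 1.3 1.9
   vertex 0.1 5.9 3.8
   vertex 5.4 5.2 2.3
  endloop
 endfacet
 facet normal 0.258 0.805 0.535
  outer loop
   vertex 4.9 3.3 5.4
   vertex 5.4 5.2 2.3
   vertex 0.1 5.9 3.8
  endloop
 endfacet
 facet normal -0.185 0.245 0.952
  outer loop
   vertex 4.9 3.3 5.4
   vertex 0.1 5.9 3.8
   vertex 2.2 0.1 5.7
  endloop
 endfacet
 facet normal 0.956 -0.292 -0.025
  outer loop
   vertex 4.9 3.3 5.4
   vertex 4.2 1.3 1.9
   vertex 5.4 5.2 2.3
  endloop
 endfacet
 facet normal 0.758 -0.620 0.203
  outer loop
   vertex 4.9 3.3 5.4
   vertex 2.2 0.1 5.7
   vertex 4.2 1.3 1.9
  endloop
 endfacet
 facet normal -0.457 0.123 0.881
  outer loop
   vertex 0.7 2.4 4.6
   vertex 2.2 0.1 5.7
   vertex 0.1 5.9 3.8
  endloop
 endfacet
 facet normal -0.640 -0.274 -0.718
  outer loop
   vertex 0.7 2.4 4.6
   vertex 0.1 5.9 3.8
   vertex 4.2 1.3 1.9
  endloop
 endfacet
 facet normal -0.590 -0.628 -0.508
  outer loop
   vertex 0.7 2.4 4.6
   vertex 4.2 1.3 1.9
   vertex 2.2 0.1 5.7
  endloop
 endfacet
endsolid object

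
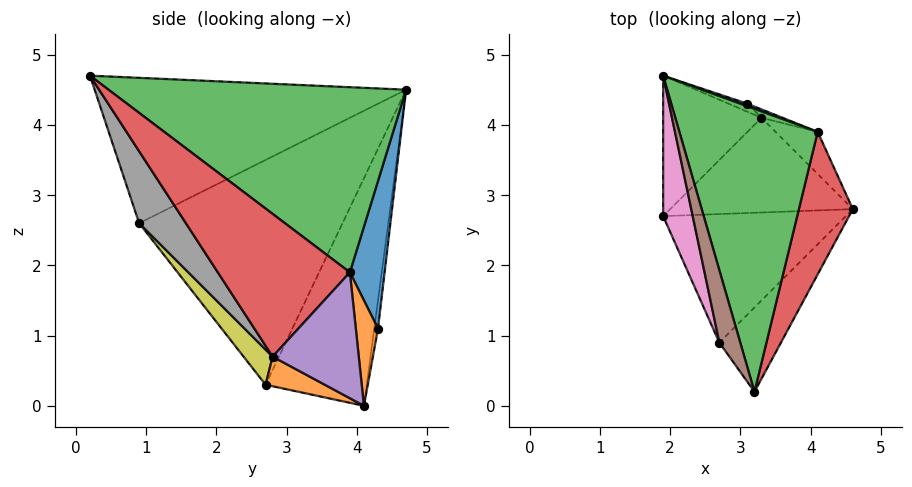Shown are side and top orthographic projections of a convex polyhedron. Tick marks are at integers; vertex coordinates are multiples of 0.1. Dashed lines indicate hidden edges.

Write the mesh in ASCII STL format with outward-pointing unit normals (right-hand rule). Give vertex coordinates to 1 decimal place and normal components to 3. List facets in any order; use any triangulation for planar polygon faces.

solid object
 facet normal -0.705 0.640 -0.305
  outer loop
   vertex 1.9 2.7 0.3
   vertex 1.9 4.7 4.5
   vertex 3.3 4.1 0.0
  endloop
 endfacet
 facet normal 0.150 -0.348 -0.925
  outer loop
   vertex 1.9 2.7 0.3
   vertex 3.3 4.1 0.0
   vertex 4.6 2.8 0.7
  endloop
 endfacet
 facet normal 0.776 0.250 0.580
  outer loop
   vertex 4.1 3.9 1.9
   vertex 1.9 4.7 4.5
   vertex 3.2 0.2 4.7
  endloop
 endfacet
 facet normal 0.935 0.040 0.353
  outer loop
   vertex 4.1 3.9 1.9
   vertex 3.2 0.2 4.7
   vertex 4.6 2.8 0.7
  endloop
 endfacet
 facet normal 0.749 0.614 -0.251
  outer loop
   vertex 4.1 3.9 1.9
   vertex 4.6 2.8 0.7
   vertex 3.3 4.1 0.0
  endloop
 endfacet
 facet normal -0.953 -0.269 0.137
  outer loop
   vertex 2.7 0.9 2.6
   vertex 3.2 0.2 4.7
   vertex 1.9 4.7 4.5
  endloop
 endfacet
 facet normal -0.956 -0.264 0.126
  outer loop
   vertex 2.7 0.9 2.6
   vertex 1.9 4.7 4.5
   vertex 1.9 2.7 0.3
  endloop
 endfacet
 facet normal 0.439 -0.816 -0.376
  outer loop
   vertex 2.7 0.9 2.6
   vertex 4.6 2.8 0.7
   vertex 3.2 0.2 4.7
  endloop
 endfacet
 facet normal 0.123 -0.760 -0.638
  outer loop
   vertex 2.7 0.9 2.6
   vertex 1.9 2.7 0.3
   vertex 4.6 2.8 0.7
  endloop
 endfacet
 facet normal -0.342 0.912 -0.228
  outer loop
   vertex 3.1 4.3 1.1
   vertex 3.3 4.1 0.0
   vertex 1.9 4.7 4.5
  endloop
 endfacet
 facet normal 0.359 0.933 0.017
  outer loop
   vertex 3.1 4.3 1.1
   vertex 1.9 4.7 4.5
   vertex 4.1 3.9 1.9
  endloop
 endfacet
 facet normal 0.428 0.900 -0.086
  outer loop
   vertex 3.1 4.3 1.1
   vertex 4.1 3.9 1.9
   vertex 3.3 4.1 0.0
  endloop
 endfacet
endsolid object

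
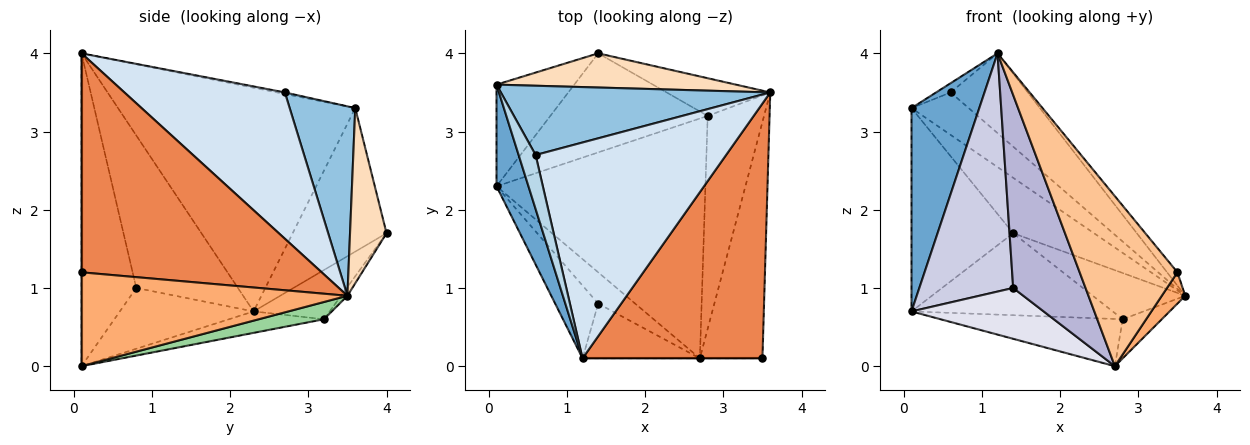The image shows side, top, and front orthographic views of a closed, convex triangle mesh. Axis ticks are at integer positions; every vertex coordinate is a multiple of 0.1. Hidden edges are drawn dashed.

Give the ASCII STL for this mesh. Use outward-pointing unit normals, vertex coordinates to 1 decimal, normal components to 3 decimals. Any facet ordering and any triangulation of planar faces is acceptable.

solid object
 facet normal -0.953 -0.272 0.136
  outer loop
   vertex 0.1 2.3 0.7
   vertex 1.2 0.1 4.0
   vertex 0.1 3.6 3.3
  endloop
 endfacet
 facet normal 0.514 0.448 0.731
  outer loop
   vertex 0.6 2.7 3.5
   vertex 3.6 3.5 0.9
   vertex 0.1 3.6 3.3
  endloop
 endfacet
 facet normal -0.090 0.168 0.982
  outer loop
   vertex 0.6 2.7 3.5
   vertex 0.1 3.6 3.3
   vertex 1.2 0.1 4.0
  endloop
 endfacet
 facet normal 0.585 0.281 0.761
  outer loop
   vertex 0.6 2.7 3.5
   vertex 1.2 0.1 4.0
   vertex 3.6 3.5 0.9
  endloop
 endfacet
 facet normal 0.772 0.033 0.634
  outer loop
   vertex 3.5 0.1 1.2
   vertex 3.6 3.5 0.9
   vertex 1.2 0.1 4.0
  endloop
 endfacet
 facet normal 0.830 -0.073 -0.553
  outer loop
   vertex 3.5 0.1 1.2
   vertex 2.7 0.1 0.0
   vertex 3.6 3.5 0.9
  endloop
 endfacet
 facet normal 0.000 -1.000 0.000
  outer loop
   vertex 3.5 0.1 1.2
   vertex 1.2 0.1 4.0
   vertex 2.7 0.1 0.0
  endloop
 endfacet
 facet normal 0.359 0.794 0.490
  outer loop
   vertex 1.4 4.0 1.7
   vertex 0.1 3.6 3.3
   vertex 3.6 3.5 0.9
  endloop
 endfacet
 facet normal -0.637 0.690 -0.345
  outer loop
   vertex 1.4 4.0 1.7
   vertex 0.1 2.3 0.7
   vertex 0.1 3.6 3.3
  endloop
 endfacet
 facet normal 0.288 0.173 -0.942
  outer loop
   vertex 2.8 3.2 0.6
   vertex 3.6 3.5 0.9
   vertex 2.7 0.1 0.0
  endloop
 endfacet
 facet normal -0.100 0.192 -0.976
  outer loop
   vertex 2.8 3.2 0.6
   vertex 2.7 0.1 0.0
   vertex 0.1 2.3 0.7
  endloop
 endfacet
 facet normal -0.054 0.774 -0.631
  outer loop
   vertex 2.8 3.2 0.6
   vertex 1.4 4.0 1.7
   vertex 3.6 3.5 0.9
  endloop
 endfacet
 facet normal -0.234 0.620 -0.749
  outer loop
   vertex 2.8 3.2 0.6
   vertex 0.1 2.3 0.7
   vertex 1.4 4.0 1.7
  endloop
 endfacet
 facet normal -0.589 -0.778 -0.221
  outer loop
   vertex 1.4 0.8 1.0
   vertex 2.7 0.1 0.0
   vertex 1.2 0.1 4.0
  endloop
 endfacet
 facet normal -0.720 -0.664 -0.203
  outer loop
   vertex 1.4 0.8 1.0
   vertex 1.2 0.1 4.0
   vertex 0.1 2.3 0.7
  endloop
 endfacet
 facet normal -0.653 -0.645 -0.397
  outer loop
   vertex 1.4 0.8 1.0
   vertex 0.1 2.3 0.7
   vertex 2.7 0.1 0.0
  endloop
 endfacet
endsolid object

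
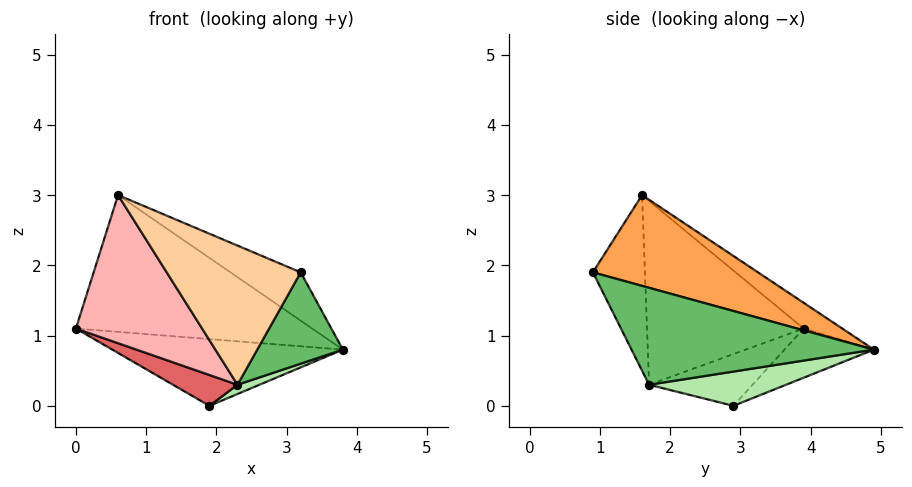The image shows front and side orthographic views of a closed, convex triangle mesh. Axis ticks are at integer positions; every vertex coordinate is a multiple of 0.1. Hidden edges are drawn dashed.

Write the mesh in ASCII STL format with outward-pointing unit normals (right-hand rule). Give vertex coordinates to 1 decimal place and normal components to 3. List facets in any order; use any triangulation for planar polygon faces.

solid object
 facet normal -0.203 0.524 -0.827
  outer loop
   vertex 1.9 2.9 0.0
   vertex 0.0 3.9 1.1
   vertex 3.8 4.9 0.8
  endloop
 endfacet
 facet normal -0.101 0.618 0.780
  outer loop
   vertex 0.6 1.6 3.0
   vertex 3.8 4.9 0.8
   vertex 0.0 3.9 1.1
  endloop
 endfacet
 facet normal 0.424 0.180 0.887
  outer loop
   vertex 0.6 1.6 3.0
   vertex 3.2 0.9 1.9
   vertex 3.8 4.9 0.8
  endloop
 endfacet
 facet normal -0.350 -0.902 -0.254
  outer loop
   vertex 2.3 1.7 0.3
   vertex 3.2 0.9 1.9
   vertex 0.6 1.6 3.0
  endloop
 endfacet
 facet normal 0.774 -0.273 -0.572
  outer loop
   vertex 2.3 1.7 0.3
   vertex 3.8 4.9 0.8
   vertex 3.2 0.9 1.9
  endloop
 endfacet
 facet normal 0.451 -0.072 -0.890
  outer loop
   vertex 2.3 1.7 0.3
   vertex 1.9 2.9 0.0
   vertex 3.8 4.9 0.8
  endloop
 endfacet
 facet normal -0.605 -0.377 -0.702
  outer loop
   vertex 2.3 1.7 0.3
   vertex 0.0 3.9 1.1
   vertex 1.9 2.9 0.0
  endloop
 endfacet
 facet normal -0.693 -0.558 -0.457
  outer loop
   vertex 2.3 1.7 0.3
   vertex 0.6 1.6 3.0
   vertex 0.0 3.9 1.1
  endloop
 endfacet
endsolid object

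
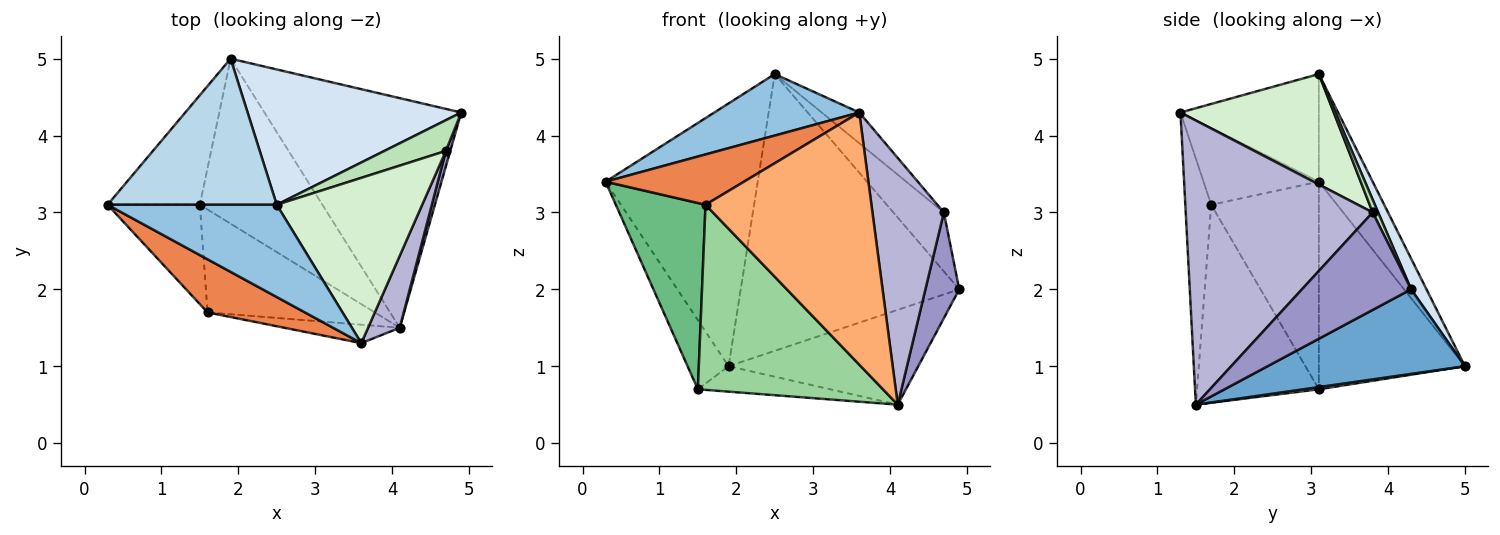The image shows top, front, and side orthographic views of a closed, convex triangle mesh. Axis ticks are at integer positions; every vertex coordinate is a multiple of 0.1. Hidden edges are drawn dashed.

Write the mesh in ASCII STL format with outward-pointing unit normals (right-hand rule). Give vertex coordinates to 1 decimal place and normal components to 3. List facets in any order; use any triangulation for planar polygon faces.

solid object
 facet normal 0.369 0.355 -0.859
  outer loop
   vertex 1.9 5.0 1.0
   vertex 4.9 4.3 2.0
   vertex 4.1 1.5 0.5
  endloop
 endfacet
 facet normal -0.468 -0.490 0.735
  outer loop
   vertex 2.5 3.1 4.8
   vertex 0.3 3.1 3.4
   vertex 3.6 1.3 4.3
  endloop
 endfacet
 facet normal -0.295 0.835 0.464
  outer loop
   vertex 2.5 3.1 4.8
   vertex 1.9 5.0 1.0
   vertex 0.3 3.1 3.4
  endloop
 endfacet
 facet normal 0.063 0.897 0.438
  outer loop
   vertex 2.5 3.1 4.8
   vertex 4.9 4.3 2.0
   vertex 1.9 5.0 1.0
  endloop
 endfacet
 facet normal -0.497 -0.597 0.630
  outer loop
   vertex 1.6 1.7 3.1
   vertex 3.6 1.3 4.3
   vertex 0.3 3.1 3.4
  endloop
 endfacet
 facet normal -0.154 -0.985 -0.072
  outer loop
   vertex 1.6 1.7 3.1
   vertex 4.1 1.5 0.5
   vertex 3.6 1.3 4.3
  endloop
 endfacet
 facet normal -0.885 0.248 -0.393
  outer loop
   vertex 1.5 3.1 0.7
   vertex 0.3 3.1 3.4
   vertex 1.9 5.0 1.0
  endloop
 endfacet
 facet normal 0.018 0.152 -0.988
  outer loop
   vertex 1.5 3.1 0.7
   vertex 1.9 5.0 1.0
   vertex 4.1 1.5 0.5
  endloop
 endfacet
 facet normal -0.727 -0.606 -0.323
  outer loop
   vertex 1.5 3.1 0.7
   vertex 1.6 1.7 3.1
   vertex 0.3 3.1 3.4
  endloop
 endfacet
 facet normal -0.499 -0.758 -0.421
  outer loop
   vertex 1.5 3.1 0.7
   vertex 4.1 1.5 0.5
   vertex 1.6 1.7 3.1
  endloop
 endfacet
 facet normal 0.096 0.882 0.460
  outer loop
   vertex 4.7 3.8 3.0
   vertex 4.9 4.3 2.0
   vertex 2.5 3.1 4.8
  endloop
 endfacet
 facet normal 0.598 0.147 0.788
  outer loop
   vertex 4.7 3.8 3.0
   vertex 2.5 3.1 4.8
   vertex 3.6 1.3 4.3
  endloop
 endfacet
 facet normal 0.954 -0.296 0.043
  outer loop
   vertex 4.7 3.8 3.0
   vertex 4.1 1.5 0.5
   vertex 4.9 4.3 2.0
  endloop
 endfacet
 facet normal 0.929 -0.355 0.104
  outer loop
   vertex 4.7 3.8 3.0
   vertex 3.6 1.3 4.3
   vertex 4.1 1.5 0.5
  endloop
 endfacet
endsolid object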